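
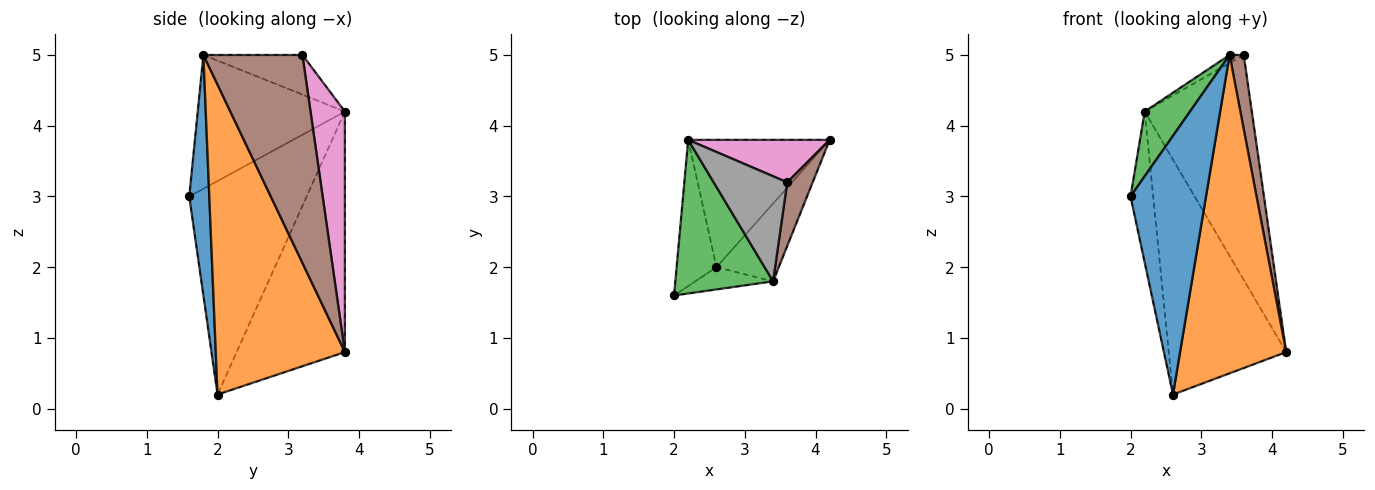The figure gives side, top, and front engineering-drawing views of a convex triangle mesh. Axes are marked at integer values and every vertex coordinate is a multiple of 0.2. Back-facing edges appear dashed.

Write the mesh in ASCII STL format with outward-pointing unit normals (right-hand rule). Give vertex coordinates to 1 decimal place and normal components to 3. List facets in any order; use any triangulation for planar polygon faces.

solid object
 facet normal 0.256 -0.963 -0.083
  outer loop
   vertex 2.6 2.0 0.2
   vertex 3.4 1.8 5.0
   vertex 2.0 1.6 3.0
  endloop
 endfacet
 facet normal 0.763 -0.627 -0.153
  outer loop
   vertex 2.6 2.0 0.2
   vertex 4.2 3.8 0.8
   vertex 3.4 1.8 5.0
  endloop
 endfacet
 facet normal -0.784 -0.241 0.573
  outer loop
   vertex 2.2 3.8 4.2
   vertex 2.0 1.6 3.0
   vertex 3.4 1.8 5.0
  endloop
 endfacet
 facet normal -0.966 0.186 -0.180
  outer loop
   vertex 2.2 3.8 4.2
   vertex 2.6 2.0 0.2
   vertex 2.0 1.6 3.0
  endloop
 endfacet
 facet normal -0.630 0.683 -0.370
  outer loop
   vertex 2.2 3.8 4.2
   vertex 4.2 3.8 0.8
   vertex 2.6 2.0 0.2
  endloop
 endfacet
 facet normal 0.983 -0.140 0.120
  outer loop
   vertex 3.6 3.2 5.0
   vertex 3.4 1.8 5.0
   vertex 4.2 3.8 0.8
  endloop
 endfacet
 facet normal 0.301 0.937 0.177
  outer loop
   vertex 3.6 3.2 5.0
   vertex 4.2 3.8 0.8
   vertex 2.2 3.8 4.2
  endloop
 endfacet
 facet normal -0.473 0.068 0.878
  outer loop
   vertex 3.6 3.2 5.0
   vertex 2.2 3.8 4.2
   vertex 3.4 1.8 5.0
  endloop
 endfacet
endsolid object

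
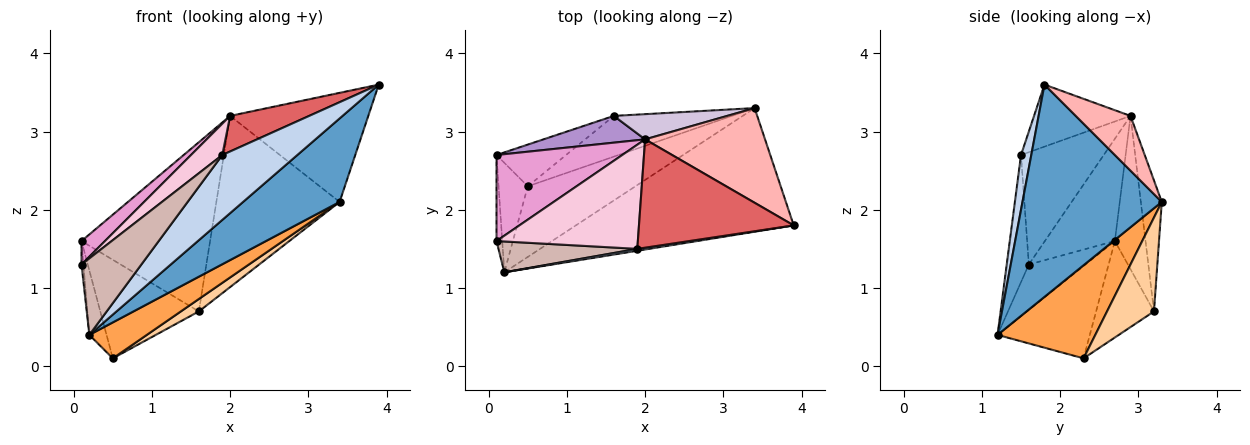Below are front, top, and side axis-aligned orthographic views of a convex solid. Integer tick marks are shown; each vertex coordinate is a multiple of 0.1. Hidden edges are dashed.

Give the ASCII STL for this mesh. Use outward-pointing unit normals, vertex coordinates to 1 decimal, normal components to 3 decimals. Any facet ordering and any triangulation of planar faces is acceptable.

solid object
 facet normal 0.628 -0.435 -0.645
  outer loop
   vertex 3.4 3.3 2.1
   vertex 3.9 1.8 3.6
   vertex 0.2 1.2 0.4
  endloop
 endfacet
 facet normal 0.135 -0.990 0.029
  outer loop
   vertex 1.9 1.5 2.7
   vertex 0.2 1.2 0.4
   vertex 3.9 1.8 3.6
  endloop
 endfacet
 facet normal 0.611 -0.359 -0.706
  outer loop
   vertex 0.5 2.3 0.1
   vertex 3.4 3.3 2.1
   vertex 0.2 1.2 0.4
  endloop
 endfacet
 facet normal 0.605 -0.232 -0.762
  outer loop
   vertex 0.5 2.3 0.1
   vertex 1.6 3.2 0.7
   vertex 3.4 3.3 2.1
  endloop
 endfacet
 facet normal -0.939 0.175 -0.297
  outer loop
   vertex 0.5 2.3 0.1
   vertex 0.2 1.2 0.4
   vertex 0.1 2.7 1.6
  endloop
 endfacet
 facet normal -0.476 0.810 -0.343
  outer loop
   vertex 0.5 2.3 0.1
   vertex 0.1 2.7 1.6
   vertex 1.6 3.2 0.7
  endloop
 endfacet
 facet normal -0.356 -0.292 0.888
  outer loop
   vertex 2.0 2.9 3.2
   vertex 1.9 1.5 2.7
   vertex 3.9 1.8 3.6
  endloop
 endfacet
 facet normal 0.287 0.724 0.628
  outer loop
   vertex 2.0 2.9 3.2
   vertex 3.9 1.8 3.6
   vertex 3.4 3.3 2.1
  endloop
 endfacet
 facet normal -0.229 0.961 0.152
  outer loop
   vertex 2.0 2.9 3.2
   vertex 1.6 3.2 0.7
   vertex 0.1 2.7 1.6
  endloop
 endfacet
 facet normal -0.166 0.976 0.144
  outer loop
   vertex 2.0 2.9 3.2
   vertex 3.4 3.3 2.1
   vertex 1.6 3.2 0.7
  endloop
 endfacet
 facet normal -0.992 0.034 -0.125
  outer loop
   vertex 0.1 1.6 1.3
   vertex 0.1 2.7 1.6
   vertex 0.2 1.2 0.4
  endloop
 endfacet
 facet normal -0.324 -0.877 0.354
  outer loop
   vertex 0.1 1.6 1.3
   vertex 0.2 1.2 0.4
   vertex 1.9 1.5 2.7
  endloop
 endfacet
 facet normal -0.617 -0.207 0.759
  outer loop
   vertex 0.1 1.6 1.3
   vertex 2.0 2.9 3.2
   vertex 0.1 2.7 1.6
  endloop
 endfacet
 facet normal -0.606 -0.229 0.762
  outer loop
   vertex 0.1 1.6 1.3
   vertex 1.9 1.5 2.7
   vertex 2.0 2.9 3.2
  endloop
 endfacet
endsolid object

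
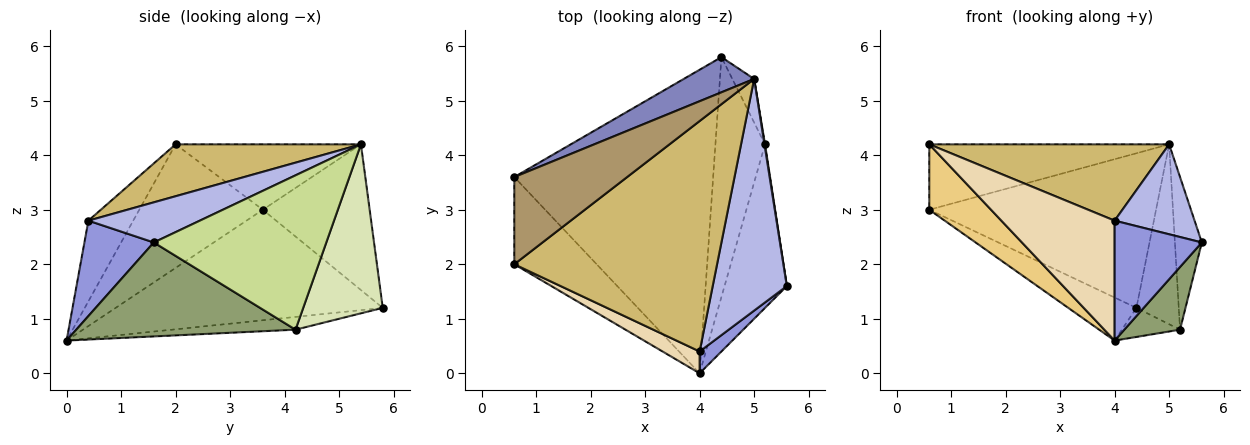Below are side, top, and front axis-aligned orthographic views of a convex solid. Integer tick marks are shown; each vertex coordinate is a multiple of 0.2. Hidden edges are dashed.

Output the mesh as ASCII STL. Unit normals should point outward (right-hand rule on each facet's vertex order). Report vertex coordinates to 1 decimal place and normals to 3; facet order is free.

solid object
 facet normal -0.482 0.123 -0.867
  outer loop
   vertex 4.0 0.0 0.6
   vertex 0.6 3.6 3.0
   vertex 4.4 5.8 1.2
  endloop
 endfacet
 facet normal -0.417 0.886 0.202
  outer loop
   vertex 5.0 5.4 4.2
   vertex 4.4 5.8 1.2
   vertex 0.6 3.6 3.0
  endloop
 endfacet
 facet normal 0.616 -0.775 0.141
  outer loop
   vertex 4.0 0.4 2.8
   vertex 4.0 0.0 0.6
   vertex 5.6 1.6 2.4
  endloop
 endfacet
 facet normal 0.450 -0.323 0.832
  outer loop
   vertex 4.0 0.4 2.8
   vertex 5.6 1.6 2.4
   vertex 5.0 5.4 4.2
  endloop
 endfacet
 facet normal 0.815 -0.207 -0.541
  outer loop
   vertex 5.2 4.2 0.8
   vertex 5.6 1.6 2.4
   vertex 4.0 0.0 0.6
  endloop
 endfacet
 facet normal -0.248 0.117 -0.962
  outer loop
   vertex 5.2 4.2 0.8
   vertex 4.0 0.0 0.6
   vertex 4.4 5.8 1.2
  endloop
 endfacet
 facet normal 0.988 0.154 0.004
  outer loop
   vertex 5.2 4.2 0.8
   vertex 5.0 5.4 4.2
   vertex 5.6 1.6 2.4
  endloop
 endfacet
 facet normal 0.877 0.467 -0.113
  outer loop
   vertex 5.2 4.2 0.8
   vertex 4.4 5.8 1.2
   vertex 5.0 5.4 4.2
  endloop
 endfacet
 facet normal -0.421 0.544 0.726
  outer loop
   vertex 0.6 2.0 4.2
   vertex 5.0 5.4 4.2
   vertex 0.6 3.6 3.0
  endloop
 endfacet
 facet normal 0.236 -0.306 0.922
  outer loop
   vertex 0.6 2.0 4.2
   vertex 4.0 0.4 2.8
   vertex 5.0 5.4 4.2
  endloop
 endfacet
 facet normal -0.768 -0.384 -0.512
  outer loop
   vertex 0.6 2.0 4.2
   vertex 0.6 3.6 3.0
   vertex 4.0 0.0 0.6
  endloop
 endfacet
 facet normal -0.363 -0.917 0.167
  outer loop
   vertex 0.6 2.0 4.2
   vertex 4.0 0.0 0.6
   vertex 4.0 0.4 2.8
  endloop
 endfacet
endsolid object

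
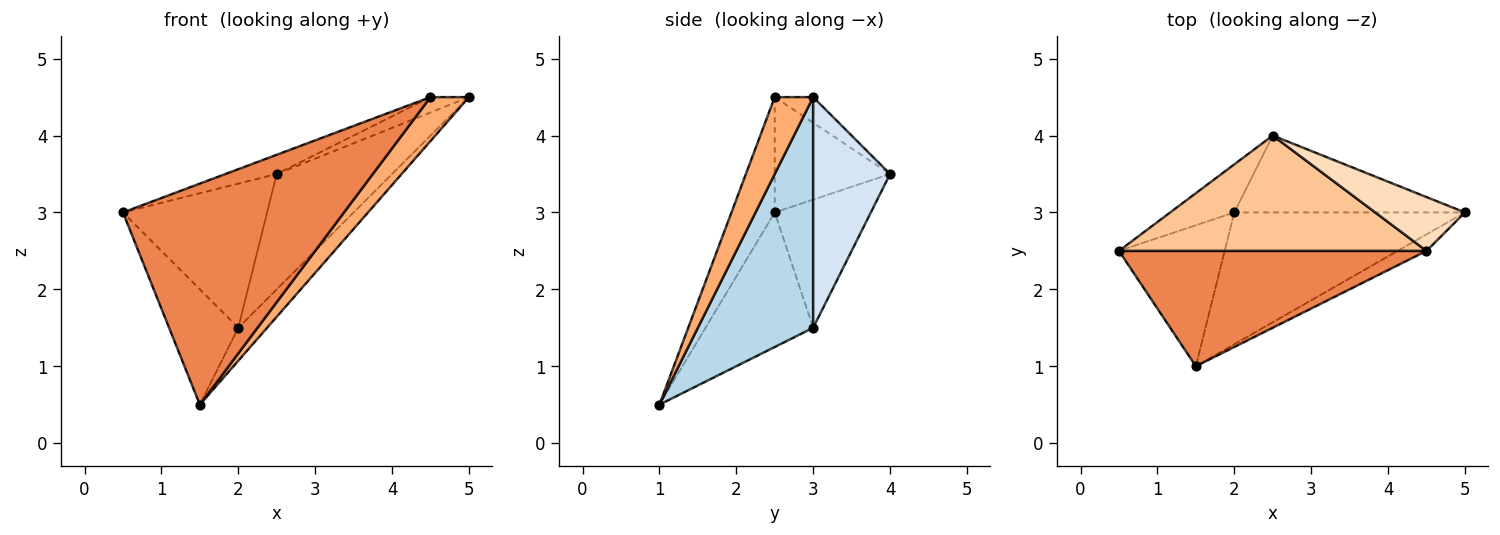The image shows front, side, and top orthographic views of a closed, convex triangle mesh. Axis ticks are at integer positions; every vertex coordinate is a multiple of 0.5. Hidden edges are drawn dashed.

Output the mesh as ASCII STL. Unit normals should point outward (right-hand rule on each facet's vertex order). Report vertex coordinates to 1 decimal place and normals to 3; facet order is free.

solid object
 facet normal -0.702 0.451 -0.551
  outer loop
   vertex 2.0 3.0 1.5
   vertex 1.5 1.0 0.5
   vertex 0.5 2.5 3.0
  endloop
 endfacet
 facet normal -0.535 0.802 -0.267
  outer loop
   vertex 2.0 3.0 1.5
   vertex 0.5 2.5 3.0
   vertex 2.5 4.0 3.5
  endloop
 endfacet
 facet normal 0.696 0.174 -0.696
  outer loop
   vertex 2.0 3.0 1.5
   vertex 5.0 3.0 4.5
   vertex 1.5 1.0 0.5
  endloop
 endfacet
 facet normal 0.485 0.728 -0.485
  outer loop
   vertex 2.0 3.0 1.5
   vertex 2.5 4.0 3.5
   vertex 5.0 3.0 4.5
  endloop
 endfacet
 facet normal -0.171 -0.874 0.456
  outer loop
   vertex 4.5 2.5 4.5
   vertex 0.5 2.5 3.0
   vertex 1.5 1.0 0.5
  endloop
 endfacet
 facet normal 0.683 -0.683 -0.256
  outer loop
   vertex 4.5 2.5 4.5
   vertex 1.5 1.0 0.5
   vertex 5.0 3.0 4.5
  endloop
 endfacet
 facet normal -0.347 0.154 0.925
  outer loop
   vertex 4.5 2.5 4.5
   vertex 2.5 4.0 3.5
   vertex 0.5 2.5 3.0
  endloop
 endfacet
 facet normal -0.265 0.265 0.927
  outer loop
   vertex 4.5 2.5 4.5
   vertex 5.0 3.0 4.5
   vertex 2.5 4.0 3.5
  endloop
 endfacet
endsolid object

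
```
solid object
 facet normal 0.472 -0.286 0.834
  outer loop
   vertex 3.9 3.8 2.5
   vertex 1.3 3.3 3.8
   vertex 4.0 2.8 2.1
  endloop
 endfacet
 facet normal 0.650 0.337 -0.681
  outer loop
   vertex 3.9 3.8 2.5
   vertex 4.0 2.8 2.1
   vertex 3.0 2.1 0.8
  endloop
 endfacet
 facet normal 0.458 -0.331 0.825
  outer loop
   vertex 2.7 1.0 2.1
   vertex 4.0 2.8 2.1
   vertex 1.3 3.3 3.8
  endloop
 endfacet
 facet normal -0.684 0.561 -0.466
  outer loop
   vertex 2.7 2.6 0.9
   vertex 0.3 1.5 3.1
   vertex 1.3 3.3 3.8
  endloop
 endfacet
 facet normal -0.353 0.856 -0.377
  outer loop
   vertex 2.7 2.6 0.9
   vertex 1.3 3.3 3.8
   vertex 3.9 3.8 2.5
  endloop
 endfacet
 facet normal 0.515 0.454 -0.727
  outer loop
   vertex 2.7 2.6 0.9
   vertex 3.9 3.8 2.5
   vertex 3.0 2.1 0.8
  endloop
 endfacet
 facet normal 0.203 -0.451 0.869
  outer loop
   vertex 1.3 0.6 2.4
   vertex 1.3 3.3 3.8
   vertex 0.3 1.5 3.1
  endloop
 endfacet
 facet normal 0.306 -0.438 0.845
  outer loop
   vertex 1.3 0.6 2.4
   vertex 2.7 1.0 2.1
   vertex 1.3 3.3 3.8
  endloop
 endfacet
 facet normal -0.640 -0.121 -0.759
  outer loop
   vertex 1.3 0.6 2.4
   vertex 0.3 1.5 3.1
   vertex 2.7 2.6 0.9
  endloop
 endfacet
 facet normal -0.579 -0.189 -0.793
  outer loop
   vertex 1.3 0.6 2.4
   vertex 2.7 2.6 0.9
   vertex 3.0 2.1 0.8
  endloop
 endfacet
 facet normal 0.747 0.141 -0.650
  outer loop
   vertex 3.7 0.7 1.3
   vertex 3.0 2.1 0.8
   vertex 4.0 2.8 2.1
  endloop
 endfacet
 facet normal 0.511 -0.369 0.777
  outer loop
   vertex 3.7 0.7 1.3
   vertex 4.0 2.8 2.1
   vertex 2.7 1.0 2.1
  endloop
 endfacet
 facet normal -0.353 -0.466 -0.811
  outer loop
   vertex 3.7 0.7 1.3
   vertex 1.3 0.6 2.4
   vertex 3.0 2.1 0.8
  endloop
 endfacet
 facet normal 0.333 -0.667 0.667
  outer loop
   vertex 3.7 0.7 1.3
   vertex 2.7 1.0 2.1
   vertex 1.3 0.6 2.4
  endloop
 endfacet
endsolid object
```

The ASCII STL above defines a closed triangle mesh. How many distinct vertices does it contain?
9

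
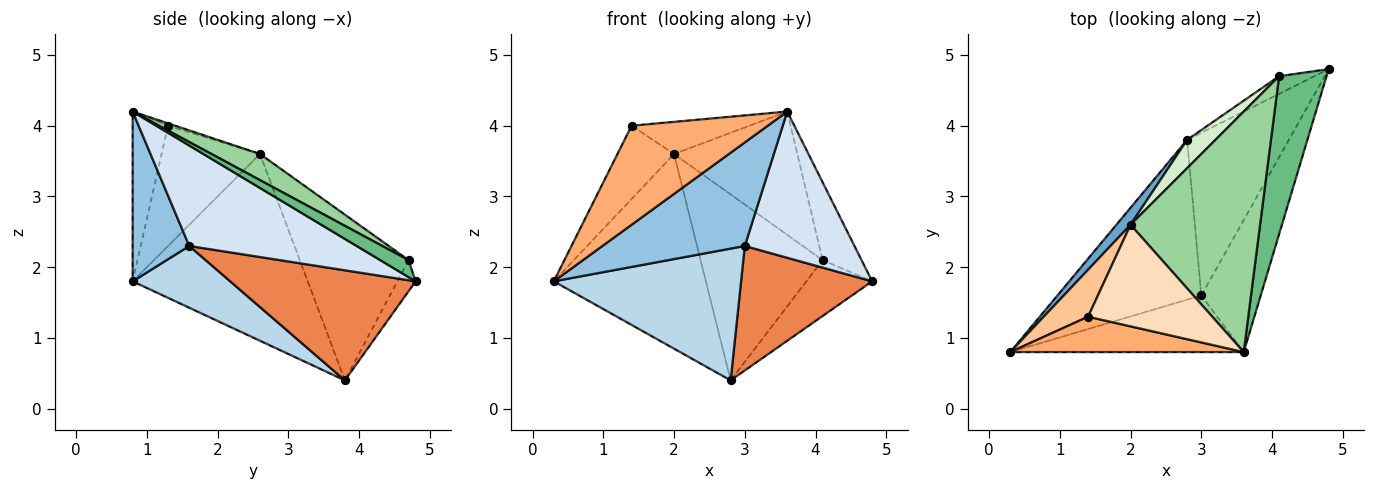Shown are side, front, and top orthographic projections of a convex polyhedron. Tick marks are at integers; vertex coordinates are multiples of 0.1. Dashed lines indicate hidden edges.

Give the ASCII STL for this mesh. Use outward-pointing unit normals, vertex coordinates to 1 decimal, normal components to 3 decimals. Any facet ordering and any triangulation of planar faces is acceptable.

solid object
 facet normal -0.754 0.655 0.057
  outer loop
   vertex 2.0 2.6 3.6
   vertex 2.8 3.8 0.4
   vertex 0.3 0.8 1.8
  endloop
 endfacet
 facet normal 0.329 -0.829 -0.453
  outer loop
   vertex 3.0 1.6 2.3
   vertex 3.6 0.8 4.2
   vertex 0.3 0.8 1.8
  endloop
 endfacet
 facet normal 0.315 -0.604 -0.732
  outer loop
   vertex 3.0 1.6 2.3
   vertex 0.3 0.8 1.8
   vertex 2.8 3.8 0.4
  endloop
 endfacet
 facet normal 0.750 -0.491 -0.444
  outer loop
   vertex 3.0 1.6 2.3
   vertex 4.8 4.8 1.8
   vertex 3.6 0.8 4.2
  endloop
 endfacet
 facet normal 0.652 -0.461 -0.602
  outer loop
   vertex 3.0 1.6 2.3
   vertex 2.8 3.8 0.4
   vertex 4.8 4.8 1.8
  endloop
 endfacet
 facet normal -0.238 -0.915 0.327
  outer loop
   vertex 1.4 1.3 4.0
   vertex 0.3 0.8 1.8
   vertex 3.6 0.8 4.2
  endloop
 endfacet
 facet normal -0.826 0.475 0.305
  outer loop
   vertex 1.4 1.3 4.0
   vertex 2.0 2.6 3.6
   vertex 0.3 0.8 1.8
  endloop
 endfacet
 facet normal -0.018 0.302 0.953
  outer loop
   vertex 1.4 1.3 4.0
   vertex 3.6 0.8 4.2
   vertex 2.0 2.6 3.6
  endloop
 endfacet
 facet normal 0.306 0.421 0.854
  outer loop
   vertex 4.1 4.7 2.1
   vertex 3.6 0.8 4.2
   vertex 4.8 4.8 1.8
  endloop
 endfacet
 facet normal 0.177 0.449 0.876
  outer loop
   vertex 4.1 4.7 2.1
   vertex 2.0 2.6 3.6
   vertex 3.6 0.8 4.2
  endloop
 endfacet
 facet normal -0.257 0.921 -0.292
  outer loop
   vertex 4.1 4.7 2.1
   vertex 4.8 4.8 1.8
   vertex 2.8 3.8 0.4
  endloop
 endfacet
 facet normal -0.661 0.742 0.113
  outer loop
   vertex 4.1 4.7 2.1
   vertex 2.8 3.8 0.4
   vertex 2.0 2.6 3.6
  endloop
 endfacet
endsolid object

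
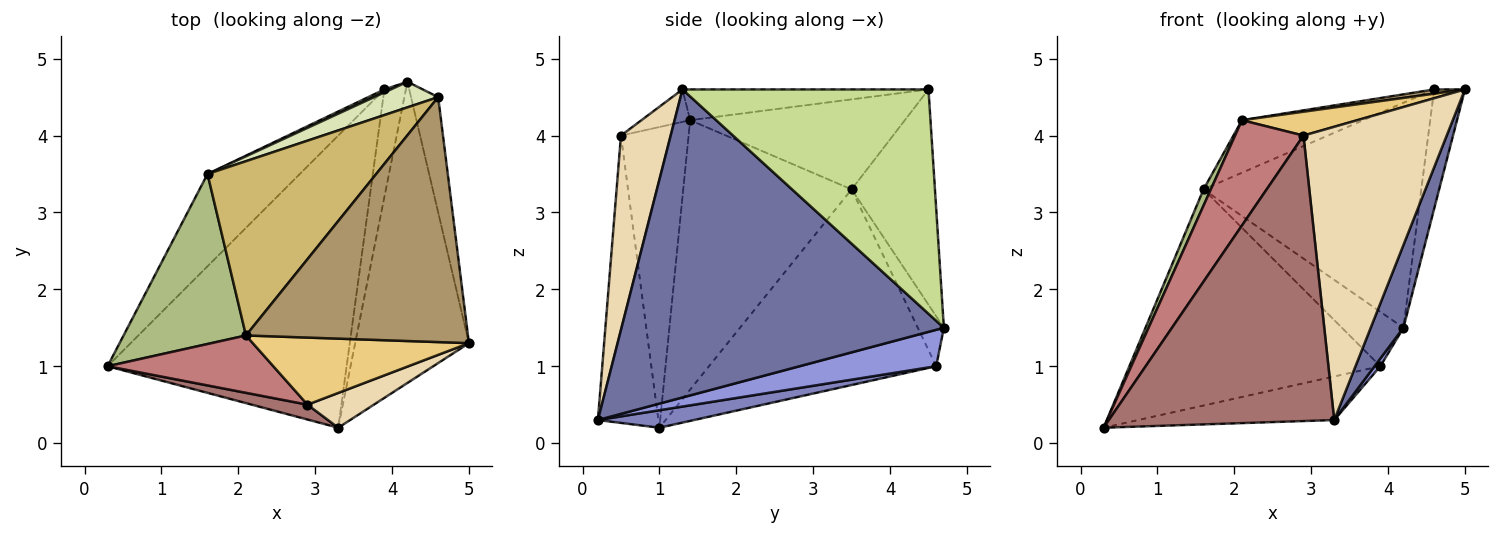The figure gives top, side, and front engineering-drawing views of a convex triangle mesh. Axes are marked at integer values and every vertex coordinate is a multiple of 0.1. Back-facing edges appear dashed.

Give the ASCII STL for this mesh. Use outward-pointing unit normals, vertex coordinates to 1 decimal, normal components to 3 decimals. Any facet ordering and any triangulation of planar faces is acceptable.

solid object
 facet normal 0.934 -0.095 -0.345
  outer loop
   vertex 3.3 0.2 0.3
   vertex 4.2 4.7 1.5
   vertex 5.0 1.3 4.6
  endloop
 endfacet
 facet normal 0.072 0.147 -0.986
  outer loop
   vertex 3.9 4.6 1.0
   vertex 3.3 0.2 0.3
   vertex 0.3 1.0 0.2
  endloop
 endfacet
 facet normal 0.860 -0.036 -0.509
  outer loop
   vertex 3.9 4.6 1.0
   vertex 4.2 4.7 1.5
   vertex 3.3 0.2 0.3
  endloop
 endfacet
 facet normal -0.640 0.707 -0.302
  outer loop
   vertex 3.9 4.6 1.0
   vertex 0.3 1.0 0.2
   vertex 1.6 3.5 3.3
  endloop
 endfacet
 facet normal -0.390 0.920 0.050
  outer loop
   vertex 3.9 4.6 1.0
   vertex 1.6 3.5 3.3
   vertex 4.2 4.7 1.5
  endloop
 endfacet
 facet normal -0.910 -0.039 0.413
  outer loop
   vertex 2.1 1.4 4.2
   vertex 1.6 3.5 3.3
   vertex 0.3 1.0 0.2
  endloop
 endfacet
 facet normal 0.985 0.123 -0.119
  outer loop
   vertex 4.6 4.5 4.6
   vertex 5.0 1.3 4.6
   vertex 4.2 4.7 1.5
  endloop
 endfacet
 facet normal -0.355 0.929 0.106
  outer loop
   vertex 4.6 4.5 4.6
   vertex 4.2 4.7 1.5
   vertex 1.6 3.5 3.3
  endloop
 endfacet
 facet normal -0.137 -0.017 0.990
  outer loop
   vertex 4.6 4.5 4.6
   vertex 2.1 1.4 4.2
   vertex 5.0 1.3 4.6
  endloop
 endfacet
 facet normal -0.455 0.257 0.853
  outer loop
   vertex 4.6 4.5 4.6
   vertex 1.6 3.5 3.3
   vertex 2.1 1.4 4.2
  endloop
 endfacet
 facet normal -0.140 -0.332 0.933
  outer loop
   vertex 2.9 0.5 4.0
   vertex 5.0 1.3 4.6
   vertex 2.1 1.4 4.2
  endloop
 endfacet
 facet normal 0.326 -0.939 0.111
  outer loop
   vertex 2.9 0.5 4.0
   vertex 3.3 0.2 0.3
   vertex 5.0 1.3 4.6
  endloop
 endfacet
 facet normal -0.259 -0.965 0.050
  outer loop
   vertex 2.9 0.5 4.0
   vertex 0.3 1.0 0.2
   vertex 3.3 0.2 0.3
  endloop
 endfacet
 facet normal -0.656 -0.663 0.361
  outer loop
   vertex 2.9 0.5 4.0
   vertex 2.1 1.4 4.2
   vertex 0.3 1.0 0.2
  endloop
 endfacet
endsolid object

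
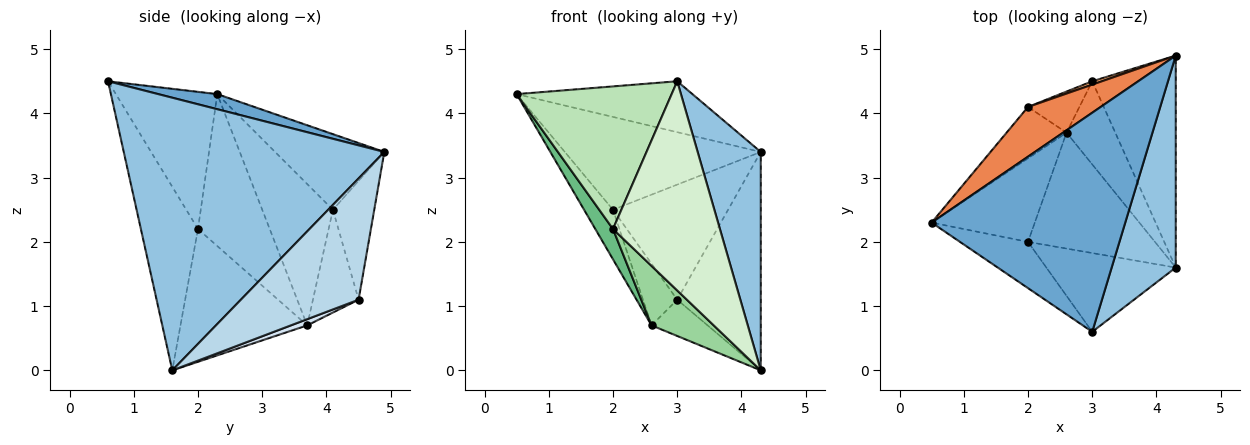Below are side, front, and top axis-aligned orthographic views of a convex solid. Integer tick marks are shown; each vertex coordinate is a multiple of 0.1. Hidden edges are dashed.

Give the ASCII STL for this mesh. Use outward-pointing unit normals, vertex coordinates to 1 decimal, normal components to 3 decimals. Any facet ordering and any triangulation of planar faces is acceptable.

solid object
 facet normal 0.076 0.226 0.971
  outer loop
   vertex 3.0 0.6 4.5
   vertex 4.3 4.9 3.4
   vertex 0.5 2.3 4.3
  endloop
 endfacet
 facet normal 0.947 -0.229 0.223
  outer loop
   vertex 3.0 0.6 4.5
   vertex 4.3 1.6 0.0
   vertex 4.3 4.9 3.4
  endloop
 endfacet
 facet normal 0.711 0.505 -0.490
  outer loop
   vertex 3.0 4.5 1.1
   vertex 4.3 4.9 3.4
   vertex 4.3 1.6 0.0
  endloop
 endfacet
 facet normal 0.116 0.397 -0.910
  outer loop
   vertex 2.6 3.7 0.7
   vertex 3.0 4.5 1.1
   vertex 4.3 1.6 0.0
  endloop
 endfacet
 facet normal -0.441 0.791 0.424
  outer loop
   vertex 2.0 4.1 2.5
   vertex 0.5 2.3 4.3
   vertex 4.3 4.9 3.4
  endloop
 endfacet
 facet normal -0.338 0.941 0.027
  outer loop
   vertex 2.0 4.1 2.5
   vertex 4.3 4.9 3.4
   vertex 3.0 4.5 1.1
  endloop
 endfacet
 facet normal -0.862 0.352 -0.365
  outer loop
   vertex 2.0 4.1 2.5
   vertex 2.6 3.7 0.7
   vertex 0.5 2.3 4.3
  endloop
 endfacet
 facet normal -0.743 0.557 -0.371
  outer loop
   vertex 2.0 4.1 2.5
   vertex 3.0 4.5 1.1
   vertex 2.6 3.7 0.7
  endloop
 endfacet
 facet normal -0.811 -0.200 -0.550
  outer loop
   vertex 2.0 2.0 2.2
   vertex 0.5 2.3 4.3
   vertex 2.6 3.7 0.7
  endloop
 endfacet
 facet normal -0.681 -0.334 -0.651
  outer loop
   vertex 2.0 2.0 2.2
   vertex 2.6 3.7 0.7
   vertex 4.3 1.6 0.0
  endloop
 endfacet
 facet normal -0.528 -0.808 -0.262
  outer loop
   vertex 2.0 2.0 2.2
   vertex 3.0 0.6 4.5
   vertex 0.5 2.3 4.3
  endloop
 endfacet
 facet normal -0.447 -0.837 -0.315
  outer loop
   vertex 2.0 2.0 2.2
   vertex 4.3 1.6 0.0
   vertex 3.0 0.6 4.5
  endloop
 endfacet
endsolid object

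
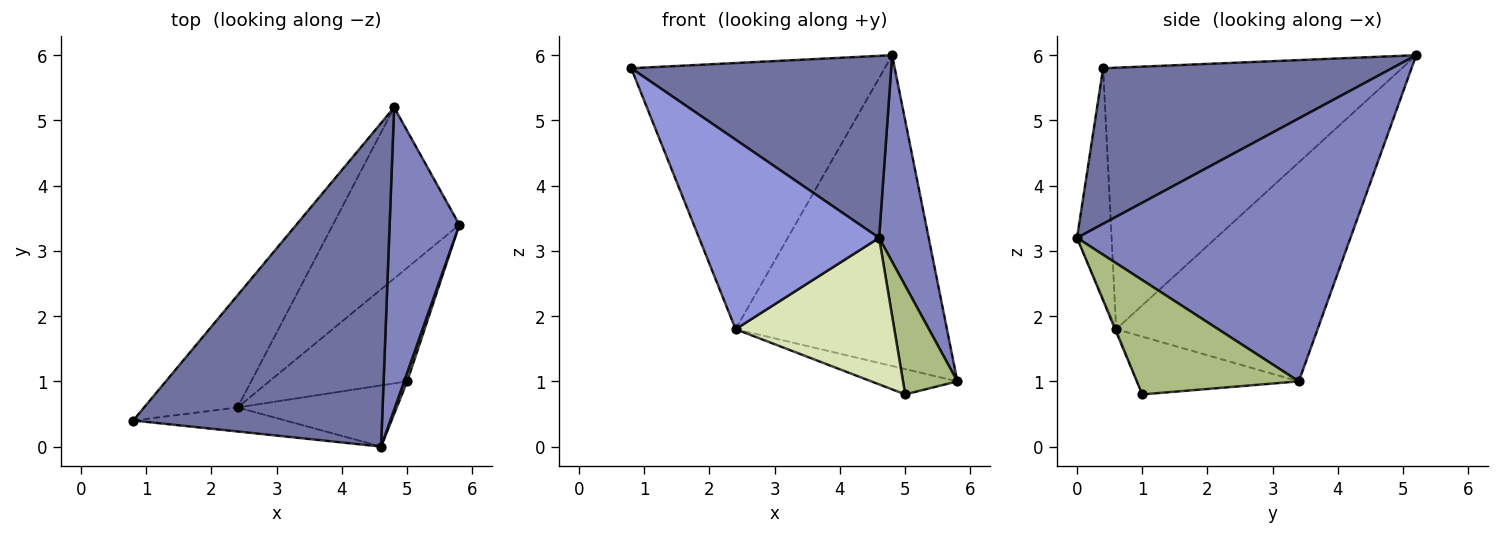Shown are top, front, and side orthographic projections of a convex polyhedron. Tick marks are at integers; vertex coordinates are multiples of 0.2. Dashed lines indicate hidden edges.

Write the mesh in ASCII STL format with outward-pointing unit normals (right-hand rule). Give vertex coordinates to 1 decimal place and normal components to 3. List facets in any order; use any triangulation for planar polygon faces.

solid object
 facet normal 0.478 -0.431 0.765
  outer loop
   vertex 4.8 5.2 6.0
   vertex 0.8 0.4 5.8
   vertex 4.6 0.0 3.2
  endloop
 endfacet
 facet normal 0.952 -0.173 0.253
  outer loop
   vertex 4.8 5.2 6.0
   vertex 4.6 0.0 3.2
   vertex 5.8 3.4 1.0
  endloop
 endfacet
 facet normal -0.187 -0.975 -0.124
  outer loop
   vertex 2.4 0.6 1.8
   vertex 4.6 0.0 3.2
   vertex 0.8 0.4 5.8
  endloop
 endfacet
 facet normal -0.736 0.624 -0.263
  outer loop
   vertex 2.4 0.6 1.8
   vertex 0.8 0.4 5.8
   vertex 4.8 5.2 6.0
  endloop
 endfacet
 facet normal -0.641 0.672 -0.370
  outer loop
   vertex 2.4 0.6 1.8
   vertex 4.8 5.2 6.0
   vertex 5.8 3.4 1.0
  endloop
 endfacet
 facet normal 0.948 -0.318 0.025
  outer loop
   vertex 5.0 1.0 0.8
   vertex 5.8 3.4 1.0
   vertex 4.6 0.0 3.2
  endloop
 endfacet
 facet normal -0.378 0.201 -0.903
  outer loop
   vertex 5.0 1.0 0.8
   vertex 2.4 0.6 1.8
   vertex 5.8 3.4 1.0
  endloop
 endfacet
 facet normal -0.006 -0.923 -0.386
  outer loop
   vertex 5.0 1.0 0.8
   vertex 4.6 0.0 3.2
   vertex 2.4 0.6 1.8
  endloop
 endfacet
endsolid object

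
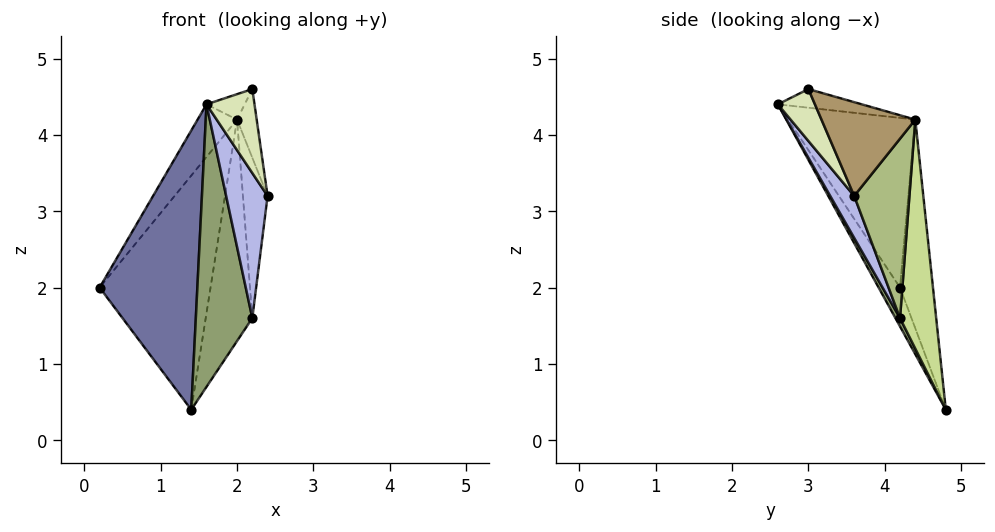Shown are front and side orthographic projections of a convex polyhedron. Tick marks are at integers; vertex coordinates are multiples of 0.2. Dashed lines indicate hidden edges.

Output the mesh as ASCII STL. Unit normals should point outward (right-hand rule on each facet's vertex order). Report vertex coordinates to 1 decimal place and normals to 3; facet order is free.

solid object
 facet normal -0.189 -0.864 -0.466
  outer loop
   vertex 1.4 4.8 0.4
   vertex 1.6 2.6 4.4
   vertex 0.2 4.2 2.0
  endloop
 endfacet
 facet normal -0.762 0.236 0.602
  outer loop
   vertex 2.0 4.4 4.2
   vertex 0.2 4.2 2.0
   vertex 1.6 2.6 4.4
  endloop
 endfacet
 facet normal -0.282 0.949 0.144
  outer loop
   vertex 2.0 4.4 4.2
   vertex 1.4 4.8 0.4
   vertex 0.2 4.2 2.0
  endloop
 endfacet
 facet normal 0.467 -0.807 -0.361
  outer loop
   vertex 2.2 4.2 1.6
   vertex 2.4 3.6 3.2
   vertex 1.6 2.6 4.4
  endloop
 endfacet
 facet normal 0.071 -0.873 -0.483
  outer loop
   vertex 2.2 4.2 1.6
   vertex 1.6 2.6 4.4
   vertex 1.4 4.8 0.4
  endloop
 endfacet
 facet normal 0.912 0.408 0.039
  outer loop
   vertex 2.2 4.2 1.6
   vertex 2.0 4.4 4.2
   vertex 2.4 3.6 3.2
  endloop
 endfacet
 facet normal 0.613 0.790 -0.014
  outer loop
   vertex 2.2 4.2 1.6
   vertex 1.4 4.8 0.4
   vertex 2.0 4.4 4.2
  endloop
 endfacet
 facet normal 0.593 -0.767 -0.244
  outer loop
   vertex 2.2 3.0 4.6
   vertex 1.6 2.6 4.4
   vertex 2.4 3.6 3.2
  endloop
 endfacet
 facet normal 0.954 0.200 0.222
  outer loop
   vertex 2.2 3.0 4.6
   vertex 2.4 3.6 3.2
   vertex 2.0 4.4 4.2
  endloop
 endfacet
 facet normal -0.423 0.192 0.885
  outer loop
   vertex 2.2 3.0 4.6
   vertex 2.0 4.4 4.2
   vertex 1.6 2.6 4.4
  endloop
 endfacet
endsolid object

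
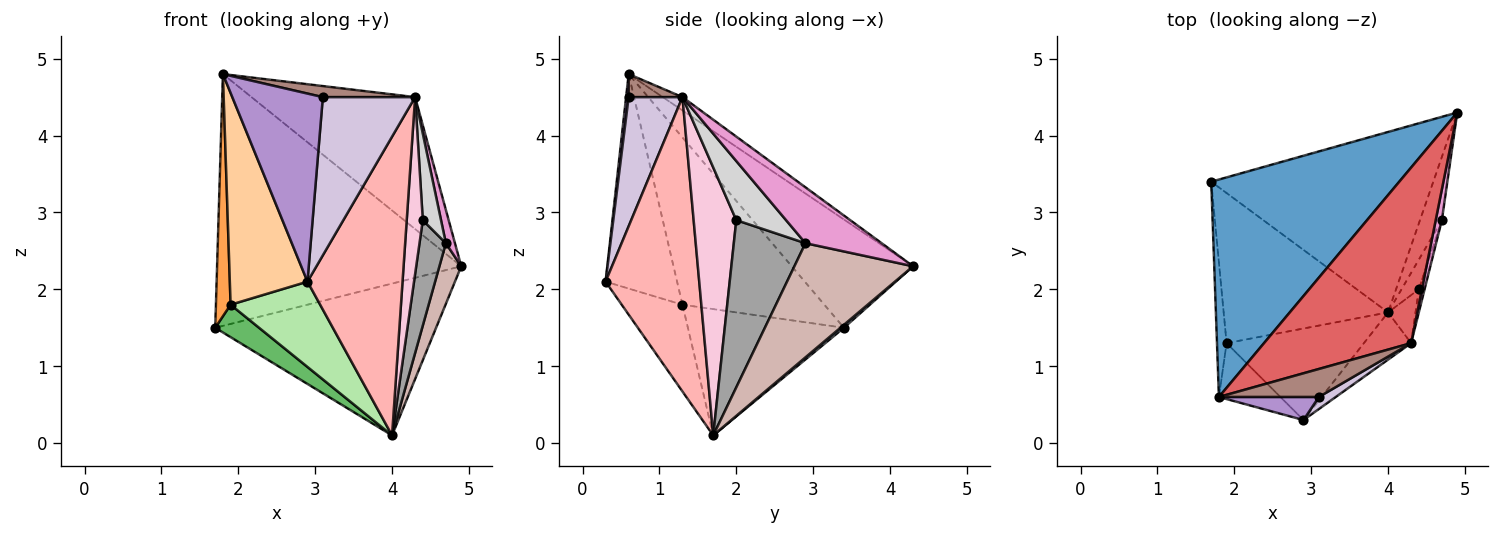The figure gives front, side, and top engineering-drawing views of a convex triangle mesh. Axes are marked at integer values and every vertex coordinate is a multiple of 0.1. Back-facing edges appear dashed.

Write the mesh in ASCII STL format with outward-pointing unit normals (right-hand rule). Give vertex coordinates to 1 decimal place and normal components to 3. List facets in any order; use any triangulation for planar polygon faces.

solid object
 facet normal -0.352 0.708 0.612
  outer loop
   vertex 1.8 0.6 4.8
   vertex 4.9 4.3 2.3
   vertex 1.7 3.4 1.5
  endloop
 endfacet
 facet normal 0.010 0.644 -0.765
  outer loop
   vertex 4.0 1.7 0.1
   vertex 1.7 3.4 1.5
   vertex 4.9 4.3 2.3
  endloop
 endfacet
 facet normal -0.993 -0.103 -0.057
  outer loop
   vertex 1.9 1.3 1.8
   vertex 1.8 0.6 4.8
   vertex 1.7 3.4 1.5
  endloop
 endfacet
 facet normal -0.665 -0.722 -0.191
  outer loop
   vertex 1.9 1.3 1.8
   vertex 2.9 0.3 2.1
   vertex 1.8 0.6 4.8
  endloop
 endfacet
 facet normal -0.601 -0.169 -0.782
  outer loop
   vertex 1.9 1.3 1.8
   vertex 1.7 3.4 1.5
   vertex 4.0 1.7 0.1
  endloop
 endfacet
 facet normal -0.420 -0.619 -0.664
  outer loop
   vertex 1.9 1.3 1.8
   vertex 4.0 1.7 0.1
   vertex 2.9 0.3 2.1
  endloop
 endfacet
 facet normal -0.072 0.599 0.797
  outer loop
   vertex 4.3 1.3 4.5
   vertex 4.9 4.3 2.3
   vertex 1.8 0.6 4.8
  endloop
 endfacet
 facet normal 0.697 -0.708 -0.112
  outer loop
   vertex 4.3 1.3 4.5
   vertex 2.9 0.3 2.1
   vertex 4.0 1.7 0.1
  endloop
 endfacet
 facet normal 0.028 -0.992 0.122
  outer loop
   vertex 3.1 0.6 4.5
   vertex 1.8 0.6 4.8
   vertex 2.9 0.3 2.1
  endloop
 endfacet
 facet normal 0.503 -0.862 0.066
  outer loop
   vertex 3.1 0.6 4.5
   vertex 2.9 0.3 2.1
   vertex 4.3 1.3 4.5
  endloop
 endfacet
 facet normal 0.210 -0.360 0.909
  outer loop
   vertex 3.1 0.6 4.5
   vertex 4.3 1.3 4.5
   vertex 1.8 0.6 4.8
  endloop
 endfacet
 facet normal 0.966 -0.178 -0.185
  outer loop
   vertex 4.7 2.9 2.6
   vertex 4.0 1.7 0.1
   vertex 4.9 4.3 2.3
  endloop
 endfacet
 facet normal 0.987 -0.118 0.109
  outer loop
   vertex 4.7 2.9 2.6
   vertex 4.9 4.3 2.3
   vertex 4.3 1.3 4.5
  endloop
 endfacet
 facet normal 0.931 -0.351 -0.095
  outer loop
   vertex 4.4 2.0 2.9
   vertex 4.3 1.3 4.5
   vertex 4.0 1.7 0.1
  endloop
 endfacet
 facet normal 0.934 -0.344 -0.097
  outer loop
   vertex 4.4 2.0 2.9
   vertex 4.0 1.7 0.1
   vertex 4.7 2.9 2.6
  endloop
 endfacet
 facet normal 0.935 -0.342 -0.091
  outer loop
   vertex 4.4 2.0 2.9
   vertex 4.7 2.9 2.6
   vertex 4.3 1.3 4.5
  endloop
 endfacet
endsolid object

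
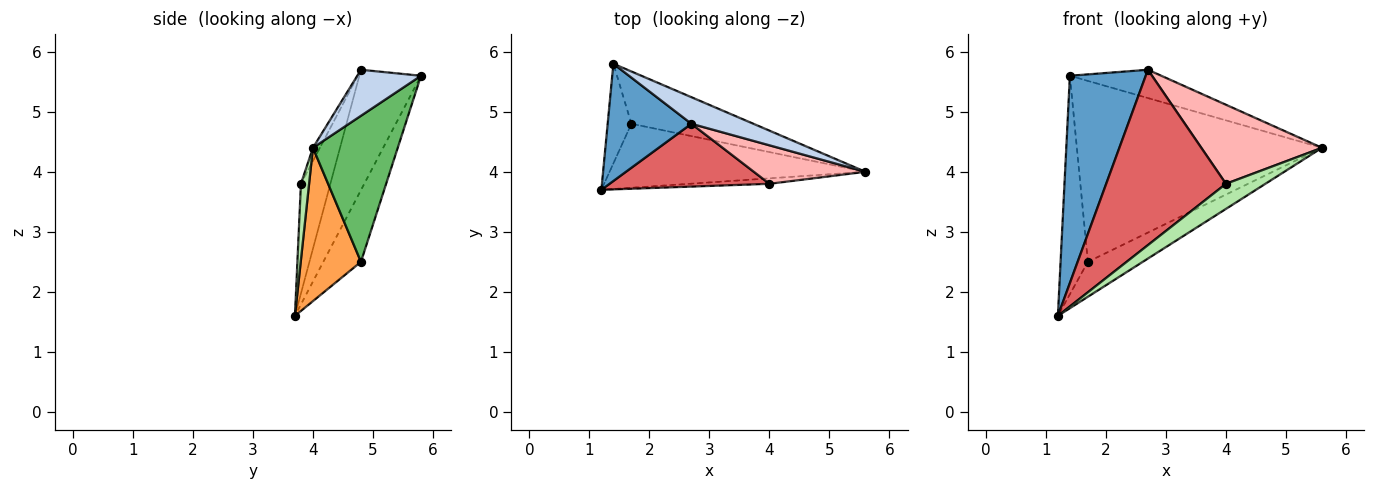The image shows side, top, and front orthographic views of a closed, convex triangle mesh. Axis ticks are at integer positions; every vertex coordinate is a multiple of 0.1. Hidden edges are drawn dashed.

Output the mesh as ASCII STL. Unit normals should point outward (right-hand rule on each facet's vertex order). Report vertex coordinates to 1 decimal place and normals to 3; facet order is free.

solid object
 facet normal -0.578 -0.711 0.402
  outer loop
   vertex 2.7 4.8 5.7
   vertex 1.4 5.8 5.6
   vertex 1.2 3.7 1.6
  endloop
 endfacet
 facet normal 0.453 0.650 0.610
  outer loop
   vertex 2.7 4.8 5.7
   vertex 5.6 4.0 4.4
   vertex 1.4 5.8 5.6
  endloop
 endfacet
 facet normal 0.465 0.424 -0.777
  outer loop
   vertex 1.7 4.8 2.5
   vertex 5.6 4.0 4.4
   vertex 1.2 3.7 1.6
  endloop
 endfacet
 facet normal -0.782 0.567 -0.259
  outer loop
   vertex 1.7 4.8 2.5
   vertex 1.2 3.7 1.6
   vertex 1.4 5.8 5.6
  endloop
 endfacet
 facet normal 0.315 0.912 -0.264
  outer loop
   vertex 1.7 4.8 2.5
   vertex 1.4 5.8 5.6
   vertex 5.6 4.0 4.4
  endloop
 endfacet
 facet normal 0.198 -0.958 -0.208
  outer loop
   vertex 4.0 3.8 3.8
   vertex 1.2 3.7 1.6
   vertex 5.6 4.0 4.4
  endloop
 endfacet
 facet normal -0.225 -0.917 0.329
  outer loop
   vertex 4.0 3.8 3.8
   vertex 2.7 4.8 5.7
   vertex 1.2 3.7 1.6
  endloop
 endfacet
 facet normal -0.052 -0.898 0.437
  outer loop
   vertex 4.0 3.8 3.8
   vertex 5.6 4.0 4.4
   vertex 2.7 4.8 5.7
  endloop
 endfacet
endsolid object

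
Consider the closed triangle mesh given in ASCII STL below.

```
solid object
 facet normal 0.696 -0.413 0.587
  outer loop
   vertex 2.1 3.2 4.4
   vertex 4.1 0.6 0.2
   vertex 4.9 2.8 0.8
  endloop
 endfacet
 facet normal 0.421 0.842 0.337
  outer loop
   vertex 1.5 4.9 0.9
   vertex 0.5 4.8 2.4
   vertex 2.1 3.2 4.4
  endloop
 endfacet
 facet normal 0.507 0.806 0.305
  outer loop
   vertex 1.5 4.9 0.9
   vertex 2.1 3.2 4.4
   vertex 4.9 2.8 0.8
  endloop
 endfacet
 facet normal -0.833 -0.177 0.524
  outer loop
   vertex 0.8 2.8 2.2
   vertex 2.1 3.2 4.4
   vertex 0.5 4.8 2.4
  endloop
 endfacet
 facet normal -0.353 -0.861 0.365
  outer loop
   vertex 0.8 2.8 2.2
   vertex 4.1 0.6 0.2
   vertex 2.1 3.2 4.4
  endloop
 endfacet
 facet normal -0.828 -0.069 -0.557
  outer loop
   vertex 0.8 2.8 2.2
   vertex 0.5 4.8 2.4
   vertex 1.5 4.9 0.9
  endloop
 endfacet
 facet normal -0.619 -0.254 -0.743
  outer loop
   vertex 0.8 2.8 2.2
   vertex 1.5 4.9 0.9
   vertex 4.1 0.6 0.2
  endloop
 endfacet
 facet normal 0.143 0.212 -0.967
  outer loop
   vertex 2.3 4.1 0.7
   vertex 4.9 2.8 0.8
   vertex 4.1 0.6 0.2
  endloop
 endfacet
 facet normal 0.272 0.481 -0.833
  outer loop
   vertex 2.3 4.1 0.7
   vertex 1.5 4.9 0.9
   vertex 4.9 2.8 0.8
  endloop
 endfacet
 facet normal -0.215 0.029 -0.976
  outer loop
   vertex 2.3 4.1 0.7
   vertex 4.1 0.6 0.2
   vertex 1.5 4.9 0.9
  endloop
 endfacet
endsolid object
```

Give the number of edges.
15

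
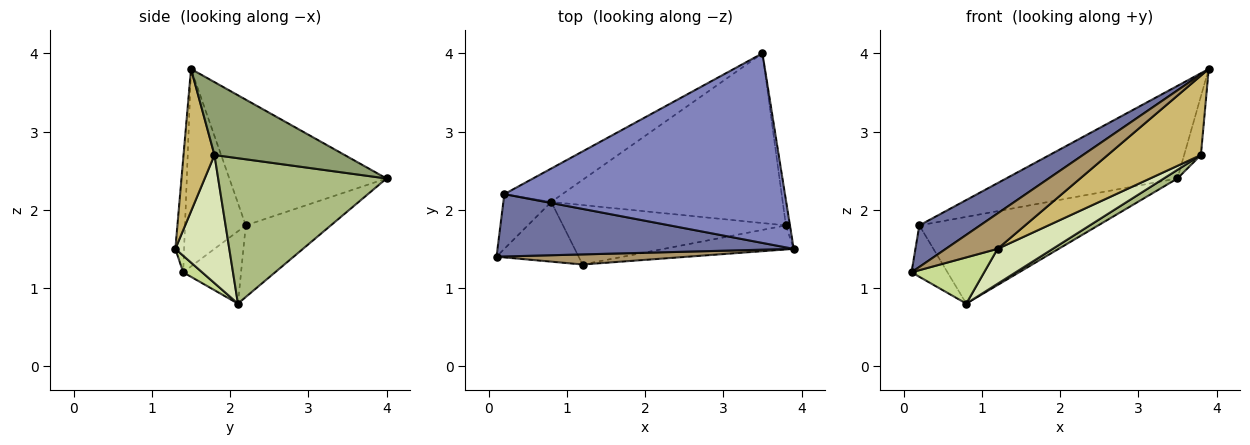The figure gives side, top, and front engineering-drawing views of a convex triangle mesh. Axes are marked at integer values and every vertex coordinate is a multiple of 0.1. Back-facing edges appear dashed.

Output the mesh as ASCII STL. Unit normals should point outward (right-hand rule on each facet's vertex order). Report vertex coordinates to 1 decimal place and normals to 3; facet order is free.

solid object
 facet normal -0.485 -0.485 0.728
  outer loop
   vertex 0.2 2.2 1.8
   vertex 0.1 1.4 1.2
   vertex 3.9 1.5 3.8
  endloop
 endfacet
 facet normal -0.374 0.407 0.834
  outer loop
   vertex 0.2 2.2 1.8
   vertex 3.9 1.5 3.8
   vertex 3.5 4.0 2.4
  endloop
 endfacet
 facet normal -0.740 0.460 -0.490
  outer loop
   vertex 0.2 2.2 1.8
   vertex 0.8 2.1 0.8
   vertex 0.1 1.4 1.2
  endloop
 endfacet
 facet normal -0.406 0.853 -0.329
  outer loop
   vertex 0.2 2.2 1.8
   vertex 3.5 4.0 2.4
   vertex 0.8 2.1 0.8
  endloop
 endfacet
 facet normal 0.990 0.128 -0.055
  outer loop
   vertex 3.8 1.8 2.7
   vertex 3.5 4.0 2.4
   vertex 3.9 1.5 3.8
  endloop
 endfacet
 facet normal 0.531 -0.043 -0.846
  outer loop
   vertex 3.8 1.8 2.7
   vertex 0.8 2.1 0.8
   vertex 3.5 4.0 2.4
  endloop
 endfacet
 facet normal 0.158 -0.604 -0.781
  outer loop
   vertex 1.2 1.3 1.5
   vertex 0.1 1.4 1.2
   vertex 0.8 2.1 0.8
  endloop
 endfacet
 facet normal 0.444 -0.454 -0.773
  outer loop
   vertex 1.2 1.3 1.5
   vertex 0.8 2.1 0.8
   vertex 3.8 1.8 2.7
  endloop
 endfacet
 facet normal -0.160 -0.949 0.270
  outer loop
   vertex 1.2 1.3 1.5
   vertex 3.9 1.5 3.8
   vertex 0.1 1.4 1.2
  endloop
 endfacet
 facet normal 0.303 -0.912 -0.276
  outer loop
   vertex 1.2 1.3 1.5
   vertex 3.8 1.8 2.7
   vertex 3.9 1.5 3.8
  endloop
 endfacet
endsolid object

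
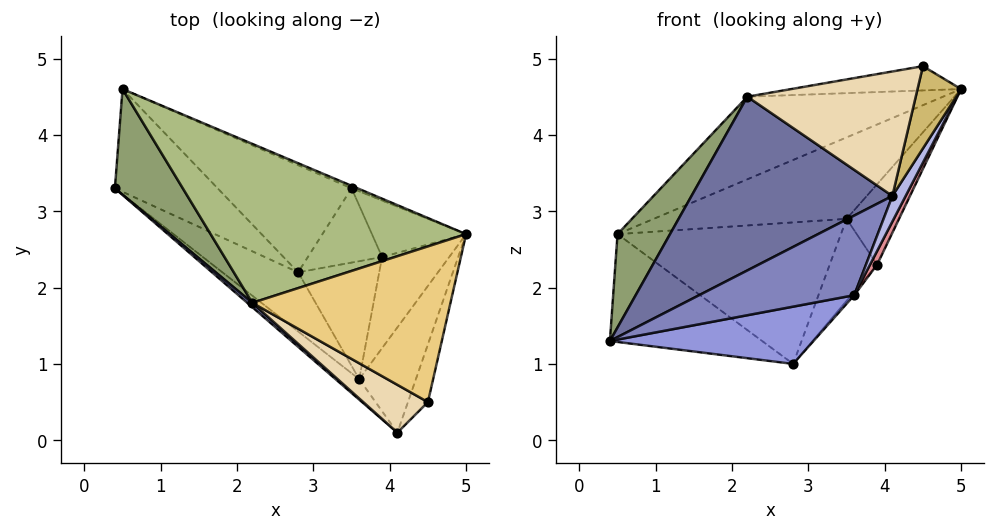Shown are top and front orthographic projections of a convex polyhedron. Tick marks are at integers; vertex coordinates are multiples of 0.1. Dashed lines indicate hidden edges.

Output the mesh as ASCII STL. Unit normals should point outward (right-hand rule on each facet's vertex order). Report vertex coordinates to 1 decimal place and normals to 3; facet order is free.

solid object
 facet normal -0.660 -0.751 0.019
  outer loop
   vertex 2.2 1.8 4.5
   vertex 0.4 3.3 1.3
   vertex 4.1 0.1 3.2
  endloop
 endfacet
 facet normal -0.579 -0.790 -0.203
  outer loop
   vertex 3.6 0.8 1.9
   vertex 4.1 0.1 3.2
   vertex 0.4 3.3 1.3
  endloop
 endfacet
 facet normal -0.378 -0.644 -0.665
  outer loop
   vertex 3.6 0.8 1.9
   vertex 0.4 3.3 1.3
   vertex 2.8 2.2 1.0
  endloop
 endfacet
 facet normal 0.910 -0.098 -0.403
  outer loop
   vertex 3.6 0.8 1.9
   vertex 5.0 2.7 4.6
   vertex 4.1 0.1 3.2
  endloop
 endfacet
 facet normal -0.883 -0.310 0.351
  outer loop
   vertex 0.5 4.6 2.7
   vertex 0.4 3.3 1.3
   vertex 2.2 1.8 4.5
  endloop
 endfacet
 facet normal -0.177 0.454 0.873
  outer loop
   vertex 0.5 4.6 2.7
   vertex 2.2 1.8 4.5
   vertex 5.0 2.7 4.6
  endloop
 endfacet
 facet normal 0.399 0.916 -0.029
  outer loop
   vertex 0.5 4.6 2.7
   vertex 5.0 2.7 4.6
   vertex 3.5 3.3 2.9
  endloop
 endfacet
 facet normal 0.239 0.703 -0.670
  outer loop
   vertex 0.5 4.6 2.7
   vertex 2.8 2.2 1.0
   vertex 0.4 3.3 1.3
  endloop
 endfacet
 facet normal 0.360 0.744 -0.563
  outer loop
   vertex 0.5 4.6 2.7
   vertex 3.5 3.3 2.9
   vertex 2.8 2.2 1.0
  endloop
 endfacet
 facet normal 0.956 -0.240 -0.168
  outer loop
   vertex 4.5 0.5 4.9
   vertex 4.1 0.1 3.2
   vertex 5.0 2.7 4.6
  endloop
 endfacet
 facet normal -0.084 0.153 0.985
  outer loop
   vertex 4.5 0.5 4.9
   vertex 5.0 2.7 4.6
   vertex 2.2 1.8 4.5
  endloop
 endfacet
 facet normal -0.508 -0.804 0.309
  outer loop
   vertex 4.5 0.5 4.9
   vertex 2.2 1.8 4.5
   vertex 4.1 0.1 3.2
  endloop
 endfacet
 facet normal 0.699 0.585 -0.411
  outer loop
   vertex 3.9 2.4 2.3
   vertex 3.5 3.3 2.9
   vertex 5.0 2.7 4.6
  endloop
 endfacet
 facet normal 0.550 0.619 -0.561
  outer loop
   vertex 3.9 2.4 2.3
   vertex 2.8 2.2 1.0
   vertex 3.5 3.3 2.9
  endloop
 endfacet
 facet normal 0.904 -0.063 -0.424
  outer loop
   vertex 3.9 2.4 2.3
   vertex 5.0 2.7 4.6
   vertex 3.6 0.8 1.9
  endloop
 endfacet
 facet normal 0.762 0.019 -0.648
  outer loop
   vertex 3.9 2.4 2.3
   vertex 3.6 0.8 1.9
   vertex 2.8 2.2 1.0
  endloop
 endfacet
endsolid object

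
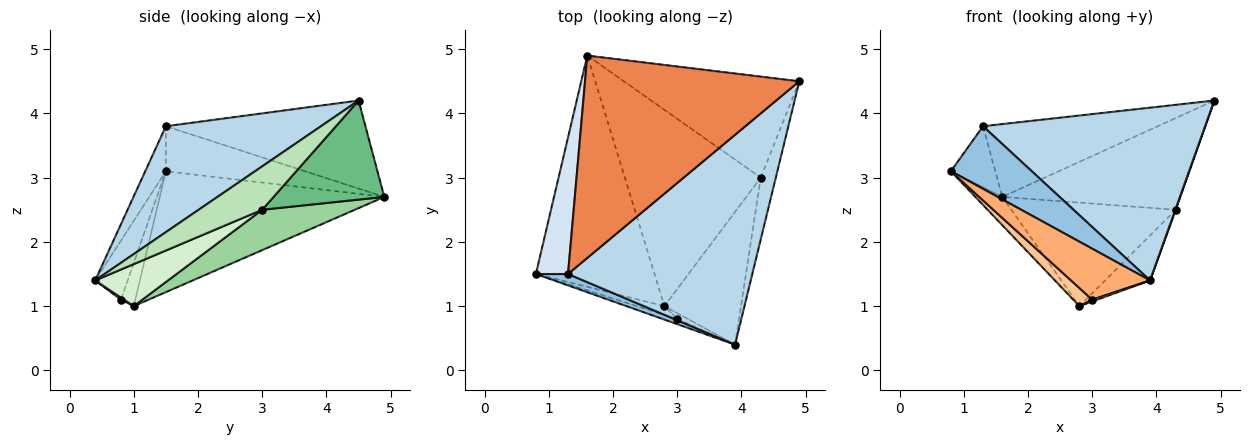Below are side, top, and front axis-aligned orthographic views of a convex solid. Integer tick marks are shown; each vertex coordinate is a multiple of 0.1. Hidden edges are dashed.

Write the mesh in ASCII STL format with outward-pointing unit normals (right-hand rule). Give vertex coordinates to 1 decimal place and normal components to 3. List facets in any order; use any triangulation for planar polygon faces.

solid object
 facet normal -0.711 0.085 -0.698
  outer loop
   vertex 2.8 1.0 1.0
   vertex 0.8 1.5 3.1
   vertex 1.6 4.9 2.7
  endloop
 endfacet
 facet normal -0.243 -0.954 0.174
  outer loop
   vertex 1.3 1.5 3.8
   vertex 0.8 1.5 3.1
   vertex 3.9 0.4 1.4
  endloop
 endfacet
 facet normal 0.406 -0.581 0.706
  outer loop
   vertex 1.3 1.5 3.8
   vertex 3.9 0.4 1.4
   vertex 4.9 4.5 4.2
  endloop
 endfacet
 facet normal -0.788 0.251 0.563
  outer loop
   vertex 1.3 1.5 3.8
   vertex 1.6 4.9 2.7
   vertex 0.8 1.5 3.1
  endloop
 endfacet
 facet normal -0.361 0.316 0.878
  outer loop
   vertex 1.3 1.5 3.8
   vertex 4.9 4.5 4.2
   vertex 1.6 4.9 2.7
  endloop
 endfacet
 facet normal -0.378 -0.921 -0.094
  outer loop
   vertex 3.0 0.8 1.1
   vertex 3.9 0.4 1.4
   vertex 0.8 1.5 3.1
  endloop
 endfacet
 facet normal -0.564 -0.744 -0.360
  outer loop
   vertex 3.0 0.8 1.1
   vertex 0.8 1.5 3.1
   vertex 2.8 1.0 1.0
  endloop
 endfacet
 facet normal 0.188 -0.282 -0.941
  outer loop
   vertex 3.0 0.8 1.1
   vertex 2.8 1.0 1.0
   vertex 3.9 0.4 1.4
  endloop
 endfacet
 facet normal 0.386 0.620 -0.683
  outer loop
   vertex 4.3 3.0 2.5
   vertex 1.6 4.9 2.7
   vertex 4.9 4.5 4.2
  endloop
 endfacet
 facet normal 0.254 0.451 -0.856
  outer loop
   vertex 4.3 3.0 2.5
   vertex 2.8 1.0 1.0
   vertex 1.6 4.9 2.7
  endloop
 endfacet
 facet normal 0.945 -0.007 -0.327
  outer loop
   vertex 4.3 3.0 2.5
   vertex 4.9 4.5 4.2
   vertex 3.9 0.4 1.4
  endloop
 endfacet
 facet normal 0.461 0.285 -0.841
  outer loop
   vertex 4.3 3.0 2.5
   vertex 3.9 0.4 1.4
   vertex 2.8 1.0 1.0
  endloop
 endfacet
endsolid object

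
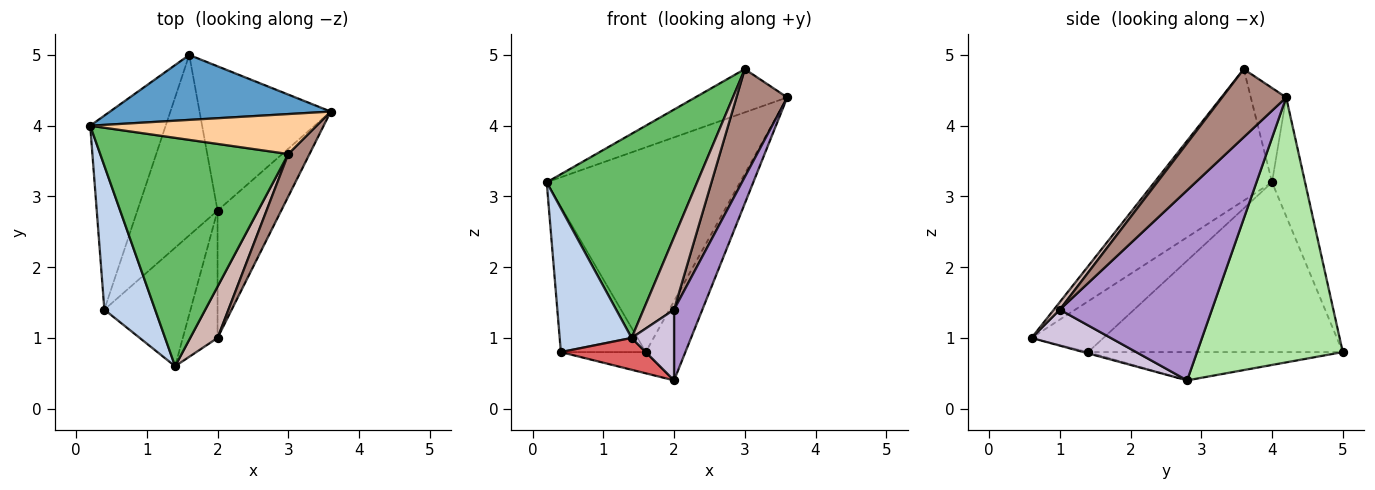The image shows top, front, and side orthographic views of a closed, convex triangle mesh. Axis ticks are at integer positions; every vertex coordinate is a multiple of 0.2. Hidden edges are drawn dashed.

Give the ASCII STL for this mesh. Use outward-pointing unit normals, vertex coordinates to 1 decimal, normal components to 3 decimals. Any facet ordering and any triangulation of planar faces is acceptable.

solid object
 facet normal -0.161 0.941 0.298
  outer loop
   vertex 1.6 5.0 0.8
   vertex 0.2 4.0 3.2
   vertex 3.6 4.2 4.4
  endloop
 endfacet
 facet normal -0.577 -0.577 0.577
  outer loop
   vertex 0.4 1.4 0.8
   vertex 1.4 0.6 1.0
   vertex 0.2 4.0 3.2
  endloop
 endfacet
 facet normal -0.874 0.291 -0.389
  outer loop
   vertex 0.4 1.4 0.8
   vertex 0.2 4.0 3.2
   vertex 1.6 5.0 0.8
  endloop
 endfacet
 facet normal -0.272 0.707 0.653
  outer loop
   vertex 3.0 3.6 4.8
   vertex 3.6 4.2 4.4
   vertex 0.2 4.0 3.2
  endloop
 endfacet
 facet normal -0.462 -0.591 0.661
  outer loop
   vertex 3.0 3.6 4.8
   vertex 0.2 4.0 3.2
   vertex 1.4 0.6 1.0
  endloop
 endfacet
 facet normal 0.871 0.237 -0.431
  outer loop
   vertex 2.0 2.8 0.4
   vertex 1.6 5.0 0.8
   vertex 3.6 4.2 4.4
  endloop
 endfacet
 facet normal -0.014 -0.259 -0.966
  outer loop
   vertex 2.0 2.8 0.4
   vertex 1.4 0.6 1.0
   vertex 0.4 1.4 0.8
  endloop
 endfacet
 facet normal -0.331 0.110 -0.937
  outer loop
   vertex 2.0 2.8 0.4
   vertex 0.4 1.4 0.8
   vertex 1.6 5.0 0.8
  endloop
 endfacet
 facet normal 0.934 -0.174 -0.313
  outer loop
   vertex 2.0 1.0 1.4
   vertex 2.0 2.8 0.4
   vertex 3.6 4.2 4.4
  endloop
 endfacet
 facet normal 0.672 -0.360 -0.648
  outer loop
   vertex 2.0 1.0 1.4
   vertex 1.4 0.6 1.0
   vertex 2.0 2.8 0.4
  endloop
 endfacet
 facet normal 0.761 -0.603 0.237
  outer loop
   vertex 2.0 1.0 1.4
   vertex 3.6 4.2 4.4
   vertex 3.0 3.6 4.8
  endloop
 endfacet
 facet normal 0.157 -0.806 0.570
  outer loop
   vertex 2.0 1.0 1.4
   vertex 3.0 3.6 4.8
   vertex 1.4 0.6 1.0
  endloop
 endfacet
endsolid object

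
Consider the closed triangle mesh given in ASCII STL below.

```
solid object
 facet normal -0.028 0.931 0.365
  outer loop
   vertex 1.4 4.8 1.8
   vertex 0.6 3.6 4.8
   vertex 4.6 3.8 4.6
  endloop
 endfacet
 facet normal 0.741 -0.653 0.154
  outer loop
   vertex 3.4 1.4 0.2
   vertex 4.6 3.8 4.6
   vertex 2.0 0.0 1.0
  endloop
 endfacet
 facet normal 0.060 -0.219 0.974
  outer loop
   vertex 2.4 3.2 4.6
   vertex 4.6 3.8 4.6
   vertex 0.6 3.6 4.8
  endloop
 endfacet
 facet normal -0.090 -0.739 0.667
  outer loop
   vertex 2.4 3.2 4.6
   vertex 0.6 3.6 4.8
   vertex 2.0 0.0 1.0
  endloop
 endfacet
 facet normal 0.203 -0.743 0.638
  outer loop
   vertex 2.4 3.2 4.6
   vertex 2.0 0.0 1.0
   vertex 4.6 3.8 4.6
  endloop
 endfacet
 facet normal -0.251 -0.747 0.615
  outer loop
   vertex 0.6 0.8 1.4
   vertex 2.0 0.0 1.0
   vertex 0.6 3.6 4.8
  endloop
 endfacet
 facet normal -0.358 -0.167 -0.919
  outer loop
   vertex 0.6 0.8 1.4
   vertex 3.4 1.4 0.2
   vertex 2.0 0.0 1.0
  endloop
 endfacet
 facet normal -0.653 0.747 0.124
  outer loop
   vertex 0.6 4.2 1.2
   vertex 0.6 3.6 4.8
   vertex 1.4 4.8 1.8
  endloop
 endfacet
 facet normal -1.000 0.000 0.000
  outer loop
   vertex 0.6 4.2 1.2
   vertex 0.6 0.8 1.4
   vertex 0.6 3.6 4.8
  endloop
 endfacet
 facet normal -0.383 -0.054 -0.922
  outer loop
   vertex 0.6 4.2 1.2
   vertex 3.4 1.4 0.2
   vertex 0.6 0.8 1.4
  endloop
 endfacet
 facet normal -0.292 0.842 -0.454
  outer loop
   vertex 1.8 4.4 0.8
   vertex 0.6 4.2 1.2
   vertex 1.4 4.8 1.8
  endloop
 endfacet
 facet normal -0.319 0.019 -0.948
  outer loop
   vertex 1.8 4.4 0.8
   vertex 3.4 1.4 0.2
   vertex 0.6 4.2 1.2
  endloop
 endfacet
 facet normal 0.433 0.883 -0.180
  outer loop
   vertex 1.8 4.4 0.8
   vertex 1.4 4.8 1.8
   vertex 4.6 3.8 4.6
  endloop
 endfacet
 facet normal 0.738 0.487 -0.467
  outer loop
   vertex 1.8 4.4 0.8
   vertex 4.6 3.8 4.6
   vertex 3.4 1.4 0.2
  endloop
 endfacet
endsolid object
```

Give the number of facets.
14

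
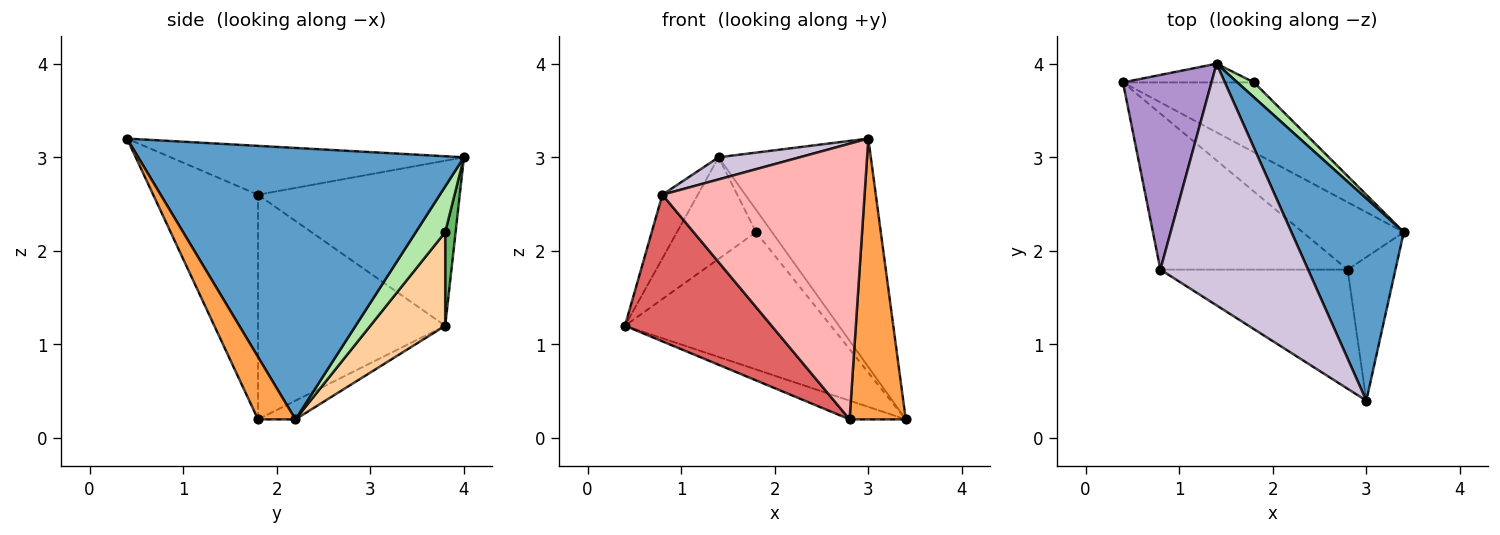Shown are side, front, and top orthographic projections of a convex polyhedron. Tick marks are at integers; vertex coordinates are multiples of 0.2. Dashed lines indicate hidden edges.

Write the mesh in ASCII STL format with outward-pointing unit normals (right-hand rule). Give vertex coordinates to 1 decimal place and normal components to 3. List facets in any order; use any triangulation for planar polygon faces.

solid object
 facet normal 0.848 0.397 0.351
  outer loop
   vertex 1.4 4.0 3.0
   vertex 3.0 0.4 3.2
   vertex 3.4 2.2 0.2
  endloop
 endfacet
 facet normal -0.176 0.263 -0.949
  outer loop
   vertex 2.8 1.8 0.2
   vertex 0.4 3.8 1.2
   vertex 3.4 2.2 0.2
  endloop
 endfacet
 facet normal 0.510 -0.766 -0.391
  outer loop
   vertex 2.8 1.8 0.2
   vertex 3.4 2.2 0.2
   vertex 3.0 0.4 3.2
  endloop
 endfacet
 facet normal 0.308 0.848 -0.432
  outer loop
   vertex 1.8 3.8 2.2
   vertex 3.4 2.2 0.2
   vertex 0.4 3.8 1.2
  endloop
 endfacet
 facet normal 0.128 0.975 -0.180
  outer loop
   vertex 1.8 3.8 2.2
   vertex 0.4 3.8 1.2
   vertex 1.4 4.0 3.0
  endloop
 endfacet
 facet normal 0.836 0.456 0.304
  outer loop
   vertex 1.8 3.8 2.2
   vertex 1.4 4.0 3.0
   vertex 3.4 2.2 0.2
  endloop
 endfacet
 facet normal -0.658 -0.516 -0.549
  outer loop
   vertex 0.8 1.8 2.6
   vertex 0.4 3.8 1.2
   vertex 2.8 1.8 0.2
  endloop
 endfacet
 facet normal -0.430 -0.829 -0.358
  outer loop
   vertex 0.8 1.8 2.6
   vertex 2.8 1.8 0.2
   vertex 3.0 0.4 3.2
  endloop
 endfacet
 facet normal -0.871 0.153 0.467
  outer loop
   vertex 0.8 1.8 2.6
   vertex 1.4 4.0 3.0
   vertex 0.4 3.8 1.2
  endloop
 endfacet
 facet normal -0.313 -0.087 0.946
  outer loop
   vertex 0.8 1.8 2.6
   vertex 3.0 0.4 3.2
   vertex 1.4 4.0 3.0
  endloop
 endfacet
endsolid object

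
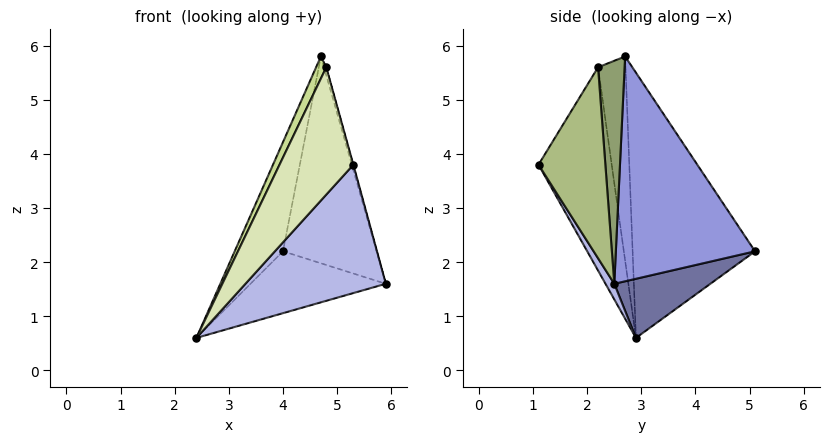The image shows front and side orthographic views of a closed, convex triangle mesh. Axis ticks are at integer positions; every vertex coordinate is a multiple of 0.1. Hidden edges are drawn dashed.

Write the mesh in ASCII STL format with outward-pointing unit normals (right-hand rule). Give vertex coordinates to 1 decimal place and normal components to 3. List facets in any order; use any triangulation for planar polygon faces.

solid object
 facet normal 0.294 0.413 -0.862
  outer loop
   vertex 4.0 5.1 2.2
   vertex 5.9 2.5 1.6
   vertex 2.4 2.9 0.6
  endloop
 endfacet
 facet normal -0.856 0.338 0.392
  outer loop
   vertex 4.7 2.7 5.8
   vertex 4.0 5.1 2.2
   vertex 2.4 2.9 0.6
  endloop
 endfacet
 facet normal 0.812 0.546 0.206
  outer loop
   vertex 4.7 2.7 5.8
   vertex 5.9 2.5 1.6
   vertex 4.0 5.1 2.2
  endloop
 endfacet
 facet normal 0.053 -0.849 -0.526
  outer loop
   vertex 5.3 1.1 3.8
   vertex 2.4 2.9 0.6
   vertex 5.9 2.5 1.6
  endloop
 endfacet
 facet normal 0.959 0.084 0.270
  outer loop
   vertex 4.8 2.2 5.6
   vertex 5.9 2.5 1.6
   vertex 4.7 2.7 5.8
  endloop
 endfacet
 facet normal 0.964 0.004 0.265
  outer loop
   vertex 4.8 2.2 5.6
   vertex 5.3 1.1 3.8
   vertex 5.9 2.5 1.6
  endloop
 endfacet
 facet normal -0.870 -0.323 0.372
  outer loop
   vertex 4.8 2.2 5.6
   vertex 4.7 2.7 5.8
   vertex 2.4 2.9 0.6
  endloop
 endfacet
 facet normal -0.685 -0.691 0.232
  outer loop
   vertex 4.8 2.2 5.6
   vertex 2.4 2.9 0.6
   vertex 5.3 1.1 3.8
  endloop
 endfacet
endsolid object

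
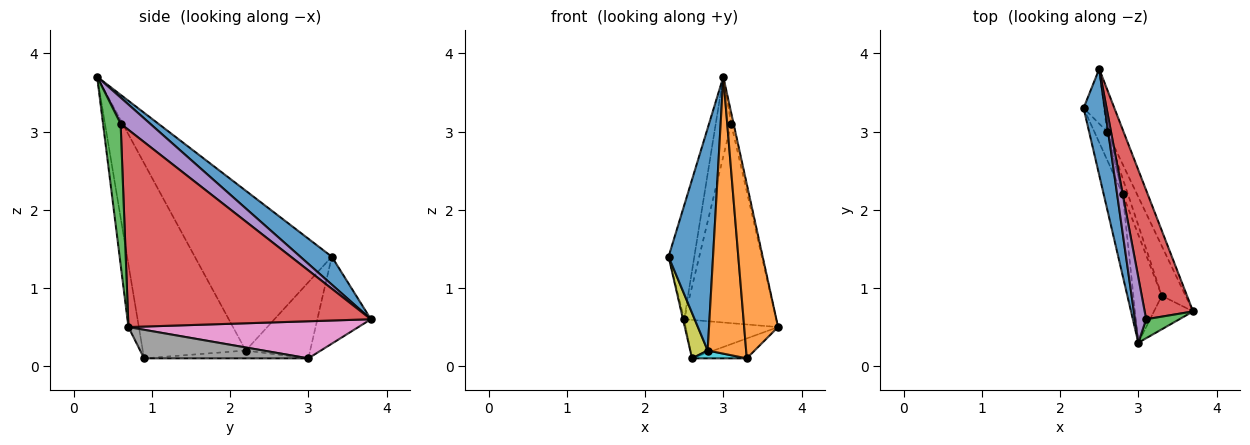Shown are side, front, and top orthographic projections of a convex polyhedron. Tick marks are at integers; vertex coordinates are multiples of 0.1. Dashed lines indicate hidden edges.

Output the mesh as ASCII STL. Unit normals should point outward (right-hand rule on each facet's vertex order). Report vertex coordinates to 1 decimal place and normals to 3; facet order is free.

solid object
 facet normal 0.668 0.545 0.507
  outer loop
   vertex 2.5 3.8 0.6
   vertex 2.3 3.3 1.4
   vertex 3.0 0.3 3.7
  endloop
 endfacet
 facet normal -0.289 -0.940 -0.181
  outer loop
   vertex 3.3 0.9 0.1
   vertex 3.7 0.7 0.5
   vertex 3.0 0.3 3.7
  endloop
 endfacet
 facet normal 0.964 0.134 0.228
  outer loop
   vertex 3.1 0.6 3.1
   vertex 3.0 0.3 3.7
   vertex 3.7 0.7 0.5
  endloop
 endfacet
 facet normal 0.911 0.346 0.224
  outer loop
   vertex 3.1 0.6 3.1
   vertex 3.7 0.7 0.5
   vertex 2.5 3.8 0.6
  endloop
 endfacet
 facet normal 0.829 0.432 0.354
  outer loop
   vertex 3.1 0.6 3.1
   vertex 2.5 3.8 0.6
   vertex 3.0 0.3 3.7
  endloop
 endfacet
 facet normal -0.973 0.022 -0.230
  outer loop
   vertex 2.6 3.0 0.1
   vertex 2.3 3.3 1.4
   vertex 2.5 3.8 0.6
  endloop
 endfacet
 facet normal 0.859 0.345 -0.380
  outer loop
   vertex 2.6 3.0 0.1
   vertex 2.5 3.8 0.6
   vertex 3.7 0.7 0.5
  endloop
 endfacet
 facet normal 0.744 0.248 -0.620
  outer loop
   vertex 2.6 3.0 0.1
   vertex 3.7 0.7 0.5
   vertex 3.3 0.9 0.1
  endloop
 endfacet
 facet normal -0.953 -0.258 -0.160
  outer loop
   vertex 2.8 2.2 0.2
   vertex 2.3 3.3 1.4
   vertex 2.6 3.0 0.1
  endloop
 endfacet
 facet normal -0.802 -0.267 -0.535
  outer loop
   vertex 2.8 2.2 0.2
   vertex 2.6 3.0 0.1
   vertex 3.3 0.9 0.1
  endloop
 endfacet
 facet normal -0.945 -0.307 -0.113
  outer loop
   vertex 2.8 2.2 0.2
   vertex 3.0 0.3 3.7
   vertex 2.3 3.3 1.4
  endloop
 endfacet
 facet normal -0.928 -0.347 -0.135
  outer loop
   vertex 2.8 2.2 0.2
   vertex 3.3 0.9 0.1
   vertex 3.0 0.3 3.7
  endloop
 endfacet
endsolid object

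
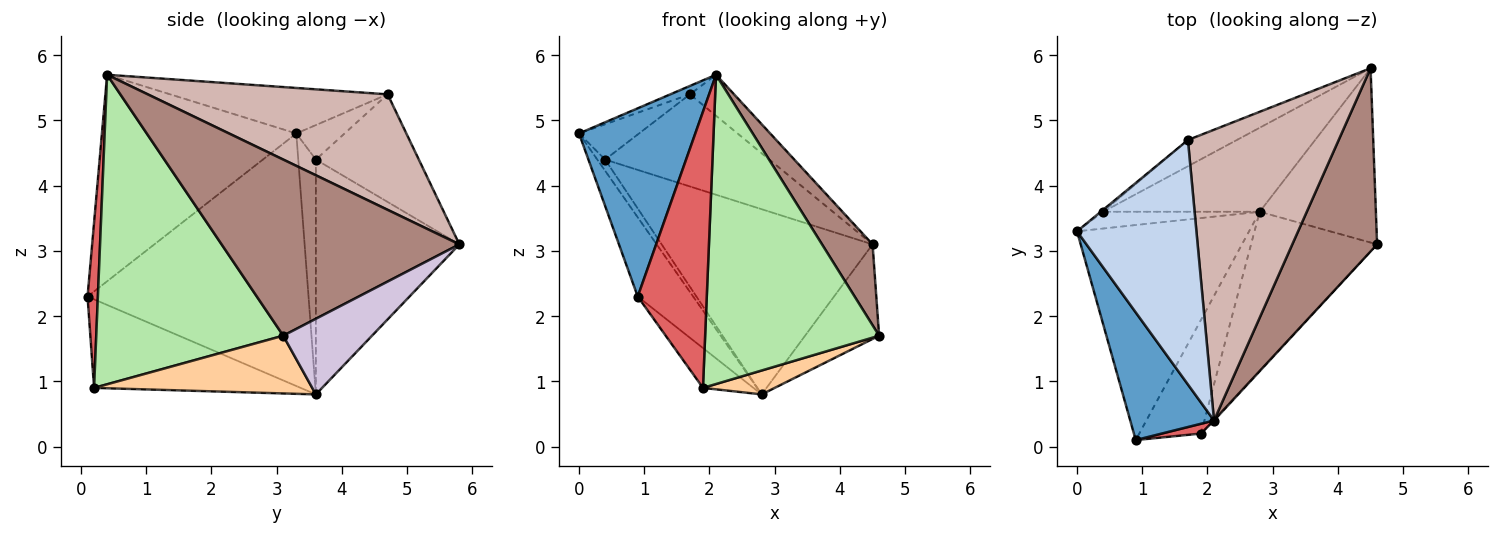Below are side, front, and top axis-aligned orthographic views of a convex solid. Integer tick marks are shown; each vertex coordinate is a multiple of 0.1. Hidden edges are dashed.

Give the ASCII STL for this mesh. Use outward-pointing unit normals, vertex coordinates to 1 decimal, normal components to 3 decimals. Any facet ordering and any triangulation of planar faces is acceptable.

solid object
 facet normal -0.810 -0.485 0.329
  outer loop
   vertex 2.1 0.4 5.7
   vertex 0.0 3.3 4.8
   vertex 0.9 0.1 2.3
  endloop
 endfacet
 facet normal -0.356 0.032 0.934
  outer loop
   vertex 1.7 4.7 5.4
   vertex 0.0 3.3 4.8
   vertex 2.1 0.4 5.7
  endloop
 endfacet
 facet normal -0.809 0.203 -0.551
  outer loop
   vertex 2.8 3.6 0.8
   vertex 0.9 0.1 2.3
   vertex 0.0 3.3 4.8
  endloop
 endfacet
 facet normal 0.413 -0.136 -0.901
  outer loop
   vertex 1.9 0.2 0.9
   vertex 2.8 3.6 0.8
   vertex 4.6 3.1 1.7
  endloop
 endfacet
 facet normal -0.804 0.196 -0.561
  outer loop
   vertex 1.9 0.2 0.9
   vertex 0.9 0.1 2.3
   vertex 2.8 3.6 0.8
  endloop
 endfacet
 facet normal 0.732 -0.681 -0.002
  outer loop
   vertex 1.9 0.2 0.9
   vertex 4.6 3.1 1.7
   vertex 2.1 0.4 5.7
  endloop
 endfacet
 facet normal 0.148 -0.988 0.035
  outer loop
   vertex 1.9 0.2 0.9
   vertex 2.1 0.4 5.7
   vertex 0.9 0.1 2.3
  endloop
 endfacet
 facet normal -0.626 0.779 -0.042
  outer loop
   vertex 0.4 3.6 4.4
   vertex 0.0 3.3 4.8
   vertex 1.7 4.7 5.4
  endloop
 endfacet
 facet normal -0.780 0.347 -0.520
  outer loop
   vertex 0.4 3.6 4.4
   vertex 2.8 3.6 0.8
   vertex 0.0 3.3 4.8
  endloop
 endfacet
 facet normal 0.496 0.414 -0.763
  outer loop
   vertex 4.5 5.8 3.1
   vertex 4.6 3.1 1.7
   vertex 2.8 3.6 0.8
  endloop
 endfacet
 facet normal 0.885 -0.188 0.426
  outer loop
   vertex 4.5 5.8 3.1
   vertex 2.1 0.4 5.7
   vertex 4.6 3.1 1.7
  endloop
 endfacet
 facet normal 0.604 0.111 0.789
  outer loop
   vertex 4.5 5.8 3.1
   vertex 1.7 4.7 5.4
   vertex 2.1 0.4 5.7
  endloop
 endfacet
 facet normal -0.516 0.824 -0.235
  outer loop
   vertex 4.5 5.8 3.1
   vertex 0.4 3.6 4.4
   vertex 1.7 4.7 5.4
  endloop
 endfacet
 facet normal -0.527 0.774 -0.351
  outer loop
   vertex 4.5 5.8 3.1
   vertex 2.8 3.6 0.8
   vertex 0.4 3.6 4.4
  endloop
 endfacet
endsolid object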